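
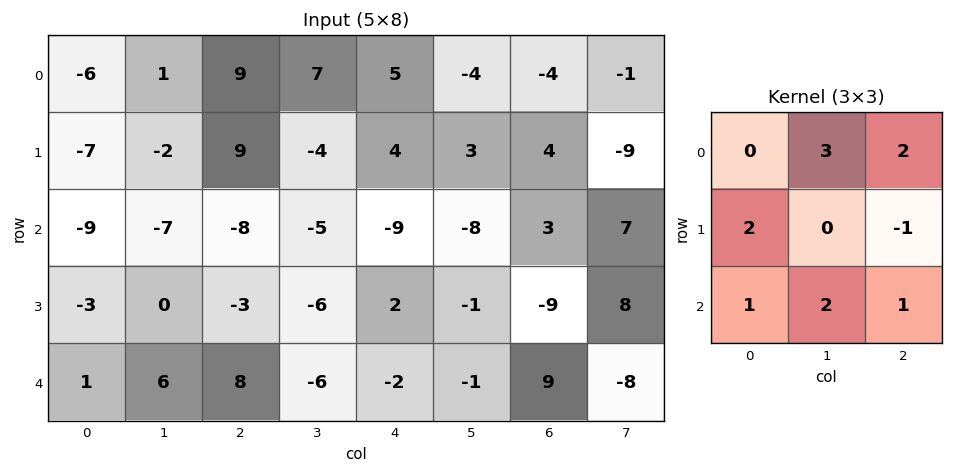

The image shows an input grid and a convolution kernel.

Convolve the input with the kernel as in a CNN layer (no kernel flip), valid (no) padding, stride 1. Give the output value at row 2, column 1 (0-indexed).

-12

The receptive field on the input at this output position is [-7 -8 -5 / 0 -3 -6 / 6 8 -6]. Elementwise product with the kernel and sum: -8·3 + -5·2 + 0·2 + -6·-1 + 6·1 + 8·2 + -6·1.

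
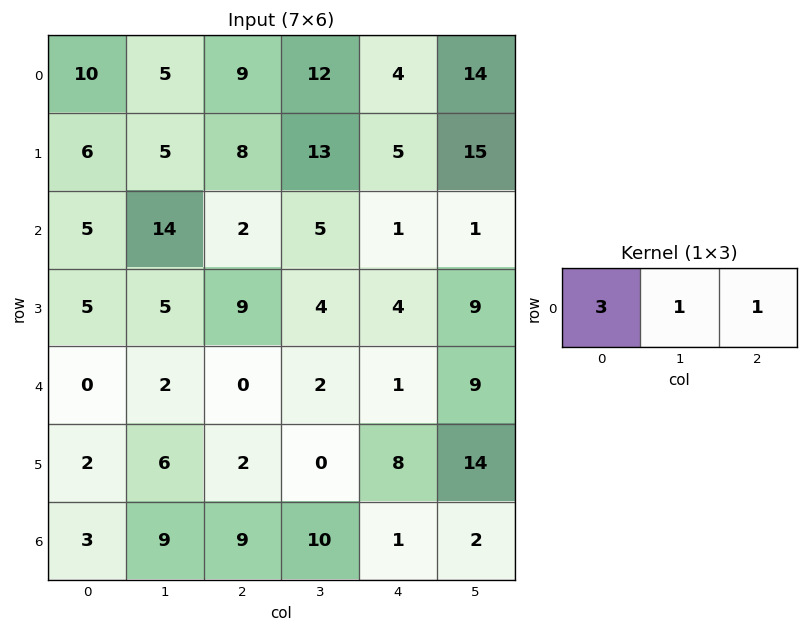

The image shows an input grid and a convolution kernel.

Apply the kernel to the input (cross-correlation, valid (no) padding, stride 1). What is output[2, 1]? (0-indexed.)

49

The receptive field on the input at this output position is [14 2 5]. Elementwise product with the kernel and sum: 14·3 + 2·1 + 5·1.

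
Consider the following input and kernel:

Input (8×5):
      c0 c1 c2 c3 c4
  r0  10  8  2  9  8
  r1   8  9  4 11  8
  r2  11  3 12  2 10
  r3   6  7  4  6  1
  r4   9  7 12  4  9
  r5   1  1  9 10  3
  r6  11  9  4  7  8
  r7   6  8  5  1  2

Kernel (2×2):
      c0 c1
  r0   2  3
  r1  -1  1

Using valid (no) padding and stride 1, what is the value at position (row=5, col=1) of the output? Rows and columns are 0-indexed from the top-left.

24

The receptive field on the input at this output position is [1 9 / 9 4]. Elementwise product with the kernel and sum: 1·2 + 9·3 + 9·-1 + 4·1.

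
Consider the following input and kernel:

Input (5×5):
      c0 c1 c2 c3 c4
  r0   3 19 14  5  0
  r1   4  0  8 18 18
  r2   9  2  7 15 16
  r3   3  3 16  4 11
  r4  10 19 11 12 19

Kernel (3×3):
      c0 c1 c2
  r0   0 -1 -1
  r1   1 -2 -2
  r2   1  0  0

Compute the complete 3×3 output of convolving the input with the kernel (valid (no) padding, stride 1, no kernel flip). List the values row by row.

Output[0,0]: The receptive field on the input at this output position is [3 19 14 / 4 0 8 / 9 2 7]. Elementwise product with the kernel and sum: 19·-1 + 14·-1 + 4·1 + 0·-2 + 8·-2 + 9·1.
Output[0,1]: The receptive field on the input at this output position is [19 14 5 / 0 8 18 / 2 7 15]. Elementwise product with the kernel and sum: 14·-1 + 5·-1 + 0·1 + 8·-2 + 18·-2 + 2·1.

-36 -69 -62
-14 -65 -75
-34 -40 -34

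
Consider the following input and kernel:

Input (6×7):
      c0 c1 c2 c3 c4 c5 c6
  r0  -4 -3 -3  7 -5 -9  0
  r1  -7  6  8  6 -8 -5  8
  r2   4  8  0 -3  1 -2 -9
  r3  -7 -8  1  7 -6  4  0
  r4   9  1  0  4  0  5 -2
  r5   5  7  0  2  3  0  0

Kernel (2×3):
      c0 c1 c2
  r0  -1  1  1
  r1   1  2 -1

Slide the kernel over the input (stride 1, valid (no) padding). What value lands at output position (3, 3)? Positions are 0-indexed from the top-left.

The receptive field on the input at this output position is [7 -6 4 / 4 0 5]. Elementwise product with the kernel and sum: 7·-1 + -6·1 + 4·1 + 4·1 + 0·2 + 5·-1.

-10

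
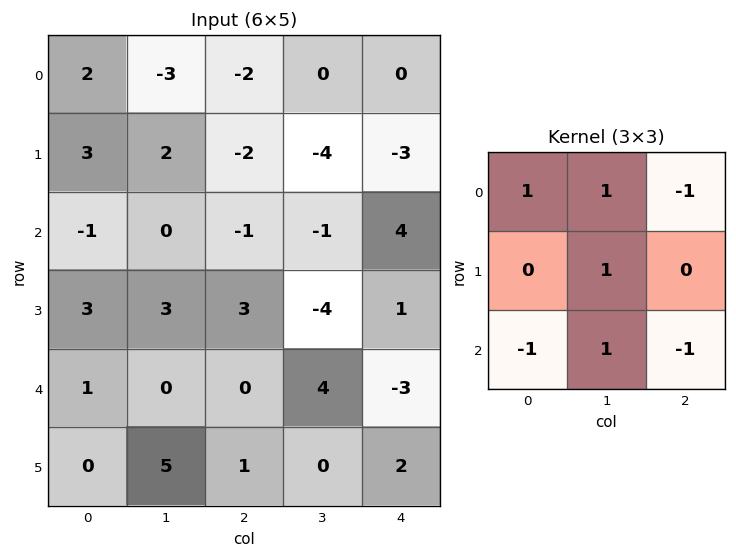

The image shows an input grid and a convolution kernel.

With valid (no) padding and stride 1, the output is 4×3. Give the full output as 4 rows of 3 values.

Output[0,0]: The receptive field on the input at this output position is [2 -3 -2 / 3 2 -2 / -1 0 -1]. Elementwise product with the kernel and sum: 2·1 + -3·1 + -2·-1 + 2·1 + -1·-1 + 0·1 + -1·-1.
Output[0,1]: The receptive field on the input at this output position is [-3 -2 0 / 2 -2 -4 / 0 -1 -1]. Elementwise product with the kernel and sum: -3·1 + -2·1 + 0·-1 + -2·1 + 0·-1 + -1·1 + -1·-1.

5 -7 -10
4 7 -12
2 -1 -3
7 6 -1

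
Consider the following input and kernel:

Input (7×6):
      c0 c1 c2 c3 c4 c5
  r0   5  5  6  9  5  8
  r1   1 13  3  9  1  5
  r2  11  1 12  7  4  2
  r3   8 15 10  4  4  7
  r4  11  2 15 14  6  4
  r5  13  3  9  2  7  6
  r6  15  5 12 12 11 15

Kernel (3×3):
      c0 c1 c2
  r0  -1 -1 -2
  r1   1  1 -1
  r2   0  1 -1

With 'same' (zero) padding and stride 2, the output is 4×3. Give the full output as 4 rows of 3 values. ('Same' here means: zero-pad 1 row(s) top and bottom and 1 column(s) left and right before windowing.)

Output[0,0]: The receptive field on the zero-padded input at this output position is [0 0 0 / 0 5 5 / 0 1 13]. Elementwise product with the kernel and sum: 0·-1 + 0·-1 + 0·-2 + 0·1 + 5·1 + 5·-1 + 1·1 + 13·-1.

-12 -4 2
-24 -22 -14
-19 -23 -5
-9 -11 -13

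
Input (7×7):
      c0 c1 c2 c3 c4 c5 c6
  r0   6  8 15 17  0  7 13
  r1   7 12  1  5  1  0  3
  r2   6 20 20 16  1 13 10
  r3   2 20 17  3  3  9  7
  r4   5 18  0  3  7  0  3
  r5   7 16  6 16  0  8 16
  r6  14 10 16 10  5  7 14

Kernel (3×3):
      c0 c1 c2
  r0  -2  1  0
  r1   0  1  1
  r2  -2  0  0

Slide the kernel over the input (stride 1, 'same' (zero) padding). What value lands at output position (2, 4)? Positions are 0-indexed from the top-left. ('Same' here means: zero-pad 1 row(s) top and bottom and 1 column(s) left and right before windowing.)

-1

The receptive field on the zero-padded input at this output position is [5 1 0 / 16 1 13 / 3 3 9]. Elementwise product with the kernel and sum: 5·-2 + 1·1 + 1·1 + 13·1 + 3·-2.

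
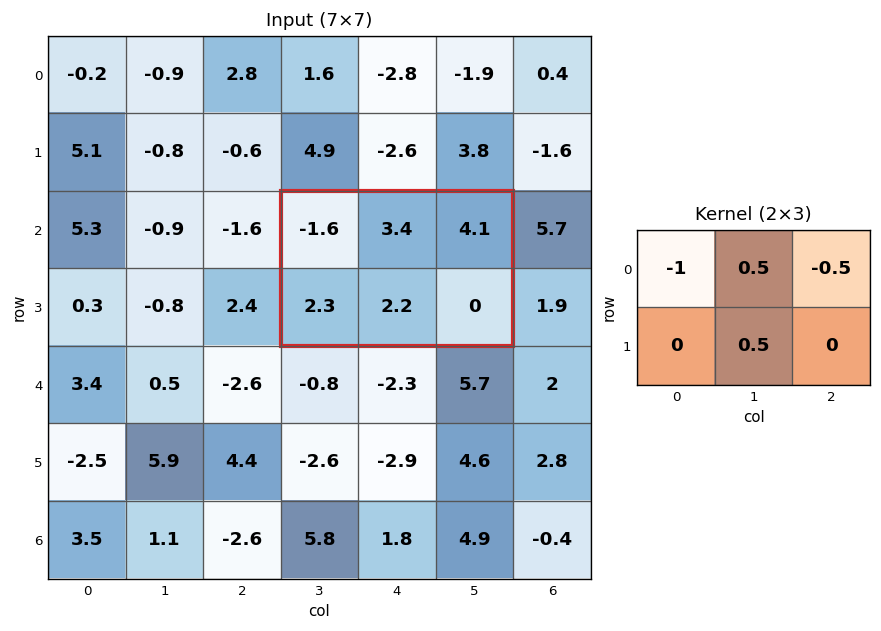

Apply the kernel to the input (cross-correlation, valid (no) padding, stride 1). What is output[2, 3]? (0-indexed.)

2.35

The receptive field on the input at this output position is [-1.6 3.4 4.1 / 2.3 2.2 0]. Elementwise product with the kernel and sum: -1.6·-1 + 3.4·0.5 + 4.1·-0.5 + 2.2·0.5.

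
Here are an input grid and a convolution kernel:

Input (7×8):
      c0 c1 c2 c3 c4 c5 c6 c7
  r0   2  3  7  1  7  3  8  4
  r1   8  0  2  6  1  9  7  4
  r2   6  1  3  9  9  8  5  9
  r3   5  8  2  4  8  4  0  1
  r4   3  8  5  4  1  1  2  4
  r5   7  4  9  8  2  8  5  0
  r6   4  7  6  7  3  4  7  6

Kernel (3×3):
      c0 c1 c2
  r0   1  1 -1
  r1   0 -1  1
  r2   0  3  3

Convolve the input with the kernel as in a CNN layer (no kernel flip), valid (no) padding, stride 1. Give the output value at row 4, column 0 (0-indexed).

The receptive field on the input at this output position is [3 8 5 / 7 4 9 / 4 7 6]. Elementwise product with the kernel and sum: 3·1 + 8·1 + 5·-1 + 4·-1 + 9·1 + 7·3 + 6·3.

50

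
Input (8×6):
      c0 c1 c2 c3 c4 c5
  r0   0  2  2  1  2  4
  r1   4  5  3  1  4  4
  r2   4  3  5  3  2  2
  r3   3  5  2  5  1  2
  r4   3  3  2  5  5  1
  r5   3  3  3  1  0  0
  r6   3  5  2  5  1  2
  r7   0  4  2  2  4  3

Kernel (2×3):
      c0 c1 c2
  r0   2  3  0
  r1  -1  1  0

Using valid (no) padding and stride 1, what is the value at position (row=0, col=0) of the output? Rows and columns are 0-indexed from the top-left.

The receptive field on the input at this output position is [0 2 2 / 4 5 3]. Elementwise product with the kernel and sum: 0·2 + 2·3 + 4·-1 + 5·1.

7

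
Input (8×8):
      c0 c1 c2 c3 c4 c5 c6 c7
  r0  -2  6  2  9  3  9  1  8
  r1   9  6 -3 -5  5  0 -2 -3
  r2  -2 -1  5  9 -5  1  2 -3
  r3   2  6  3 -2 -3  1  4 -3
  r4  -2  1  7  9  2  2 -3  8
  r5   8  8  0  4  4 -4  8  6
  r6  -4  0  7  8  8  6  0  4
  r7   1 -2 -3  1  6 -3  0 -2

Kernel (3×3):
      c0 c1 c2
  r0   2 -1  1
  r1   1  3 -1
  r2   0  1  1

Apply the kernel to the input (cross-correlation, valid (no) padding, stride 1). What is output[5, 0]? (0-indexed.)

-8

The receptive field on the input at this output position is [8 8 0 / -4 0 7 / 1 -2 -3]. Elementwise product with the kernel and sum: 8·2 + 8·-1 + 0·1 + -4·1 + 0·3 + 7·-1 + -2·1 + -3·1.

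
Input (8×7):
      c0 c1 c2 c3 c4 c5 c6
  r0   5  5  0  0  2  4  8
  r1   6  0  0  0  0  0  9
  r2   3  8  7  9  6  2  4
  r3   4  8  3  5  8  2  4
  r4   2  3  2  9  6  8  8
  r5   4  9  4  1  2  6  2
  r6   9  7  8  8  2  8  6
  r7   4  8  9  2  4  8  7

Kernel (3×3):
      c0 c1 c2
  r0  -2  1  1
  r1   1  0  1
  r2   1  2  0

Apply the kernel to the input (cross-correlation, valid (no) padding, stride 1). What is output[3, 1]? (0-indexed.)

21

The receptive field on the input at this output position is [8 3 5 / 3 2 9 / 9 4 1]. Elementwise product with the kernel and sum: 8·-2 + 3·1 + 5·1 + 3·1 + 9·1 + 9·1 + 4·2.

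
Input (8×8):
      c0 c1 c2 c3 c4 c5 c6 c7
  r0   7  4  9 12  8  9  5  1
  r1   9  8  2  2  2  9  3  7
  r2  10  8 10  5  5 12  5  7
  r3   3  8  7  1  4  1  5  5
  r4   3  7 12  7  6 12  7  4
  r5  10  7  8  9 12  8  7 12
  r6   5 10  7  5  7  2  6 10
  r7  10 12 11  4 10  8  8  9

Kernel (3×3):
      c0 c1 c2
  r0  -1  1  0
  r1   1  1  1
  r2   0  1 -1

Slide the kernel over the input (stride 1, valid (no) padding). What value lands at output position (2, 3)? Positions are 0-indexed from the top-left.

The receptive field on the input at this output position is [5 5 12 / 1 4 1 / 7 6 12]. Elementwise product with the kernel and sum: 5·-1 + 5·1 + 1·1 + 4·1 + 1·1 + 6·1 + 12·-1.

0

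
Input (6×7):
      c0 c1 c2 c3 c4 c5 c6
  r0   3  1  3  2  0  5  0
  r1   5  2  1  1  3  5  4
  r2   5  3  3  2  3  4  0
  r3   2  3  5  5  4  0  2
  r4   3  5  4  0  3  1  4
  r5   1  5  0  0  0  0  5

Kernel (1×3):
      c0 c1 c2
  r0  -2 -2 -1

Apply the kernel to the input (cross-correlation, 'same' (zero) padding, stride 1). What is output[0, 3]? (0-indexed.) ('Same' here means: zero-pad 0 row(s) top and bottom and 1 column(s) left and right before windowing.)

-10

The receptive field on the zero-padded input at this output position is [3 2 0]. Elementwise product with the kernel and sum: 3·-2 + 2·-2 + 0·-1.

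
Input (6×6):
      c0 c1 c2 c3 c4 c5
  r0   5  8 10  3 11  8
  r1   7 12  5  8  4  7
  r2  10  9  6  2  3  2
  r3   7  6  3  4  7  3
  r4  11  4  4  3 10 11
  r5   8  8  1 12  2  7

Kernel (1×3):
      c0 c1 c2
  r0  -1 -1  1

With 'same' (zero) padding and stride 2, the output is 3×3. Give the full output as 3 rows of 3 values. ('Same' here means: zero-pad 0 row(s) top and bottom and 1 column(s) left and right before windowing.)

Output[0,0]: The receptive field on the zero-padded input at this output position is [0 5 8]. Elementwise product with the kernel and sum: 0·-1 + 5·-1 + 8·1.
Output[0,1]: The receptive field on the zero-padded input at this output position is [8 10 3]. Elementwise product with the kernel and sum: 8·-1 + 10·-1 + 3·1.

3 -15 -6
-1 -13 -3
-7 -5 -2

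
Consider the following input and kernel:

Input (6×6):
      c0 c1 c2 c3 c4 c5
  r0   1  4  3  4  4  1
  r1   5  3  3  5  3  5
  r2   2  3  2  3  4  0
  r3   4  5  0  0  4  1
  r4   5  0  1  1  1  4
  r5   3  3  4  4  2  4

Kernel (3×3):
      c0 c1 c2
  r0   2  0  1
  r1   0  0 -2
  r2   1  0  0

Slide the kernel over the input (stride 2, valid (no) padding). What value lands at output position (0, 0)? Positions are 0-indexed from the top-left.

The receptive field on the input at this output position is [1 4 3 / 5 3 3 / 2 3 2]. Elementwise product with the kernel and sum: 1·2 + 3·1 + 3·-2 + 2·1.

1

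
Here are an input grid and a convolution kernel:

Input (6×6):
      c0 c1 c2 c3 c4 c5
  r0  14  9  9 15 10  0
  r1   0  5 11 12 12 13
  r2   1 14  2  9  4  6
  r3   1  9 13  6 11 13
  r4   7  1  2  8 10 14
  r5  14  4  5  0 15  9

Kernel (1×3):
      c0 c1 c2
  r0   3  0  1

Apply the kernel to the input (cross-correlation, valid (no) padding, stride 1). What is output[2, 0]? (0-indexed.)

The receptive field on the input at this output position is [1 14 2]. Elementwise product with the kernel and sum: 1·3 + 2·1.

5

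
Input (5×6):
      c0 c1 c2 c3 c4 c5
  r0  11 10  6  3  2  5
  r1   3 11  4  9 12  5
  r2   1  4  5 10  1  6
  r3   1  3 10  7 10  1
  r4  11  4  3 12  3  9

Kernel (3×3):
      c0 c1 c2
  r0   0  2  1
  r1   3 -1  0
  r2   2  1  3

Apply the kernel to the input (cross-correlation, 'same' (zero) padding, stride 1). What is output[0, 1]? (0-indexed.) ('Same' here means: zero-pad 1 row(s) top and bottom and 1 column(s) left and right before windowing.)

52

The receptive field on the zero-padded input at this output position is [0 0 0 / 11 10 6 / 3 11 4]. Elementwise product with the kernel and sum: 0·2 + 0·1 + 11·3 + 10·-1 + 3·2 + 11·1 + 4·3.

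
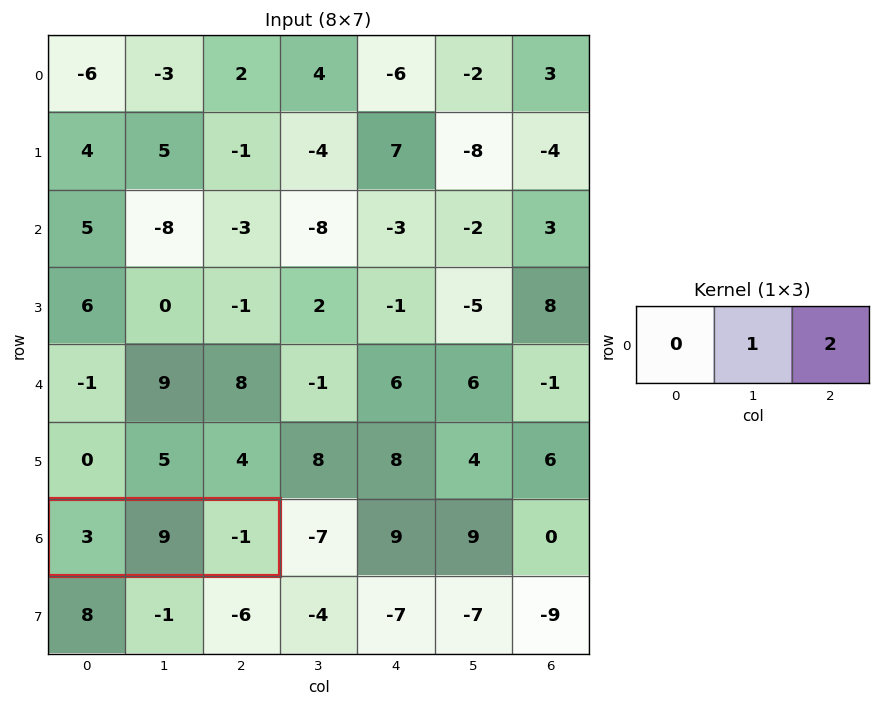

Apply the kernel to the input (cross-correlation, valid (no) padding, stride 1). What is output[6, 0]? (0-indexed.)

7

The receptive field on the input at this output position is [3 9 -1]. Elementwise product with the kernel and sum: 9·1 + -1·2.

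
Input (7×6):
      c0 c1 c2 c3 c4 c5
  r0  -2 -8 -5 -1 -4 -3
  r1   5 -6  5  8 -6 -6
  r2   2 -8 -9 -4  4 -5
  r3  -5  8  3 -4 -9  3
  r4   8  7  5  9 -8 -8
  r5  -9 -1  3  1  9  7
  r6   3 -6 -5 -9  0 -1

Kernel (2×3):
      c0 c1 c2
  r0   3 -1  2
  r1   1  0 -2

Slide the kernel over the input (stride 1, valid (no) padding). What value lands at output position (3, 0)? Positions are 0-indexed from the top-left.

-19

The receptive field on the input at this output position is [-5 8 3 / 8 7 5]. Elementwise product with the kernel and sum: -5·3 + 8·-1 + 3·2 + 8·1 + 5·-2.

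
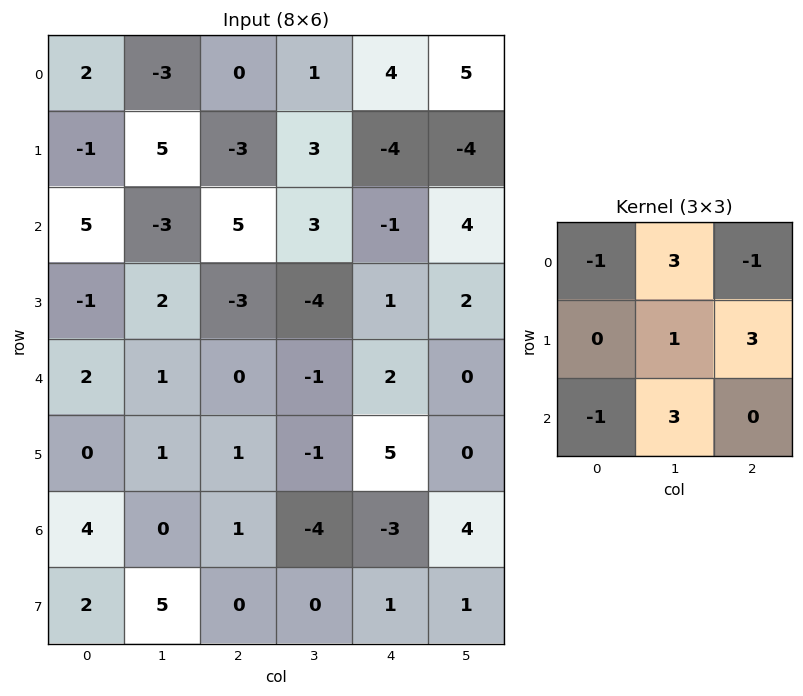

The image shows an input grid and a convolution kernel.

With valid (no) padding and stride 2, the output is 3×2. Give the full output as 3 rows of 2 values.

-29 -6
-25 1
1 -4

Output[0,0]: The receptive field on the input at this output position is [2 -3 0 / -1 5 -3 / 5 -3 5]. Elementwise product with the kernel and sum: 2·-1 + -3·3 + 0·-1 + 5·1 + -3·3 + 5·-1 + -3·3.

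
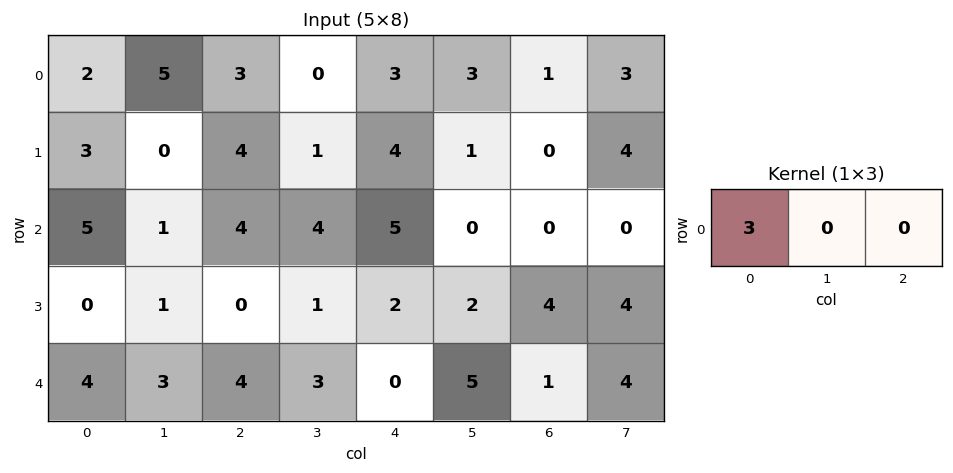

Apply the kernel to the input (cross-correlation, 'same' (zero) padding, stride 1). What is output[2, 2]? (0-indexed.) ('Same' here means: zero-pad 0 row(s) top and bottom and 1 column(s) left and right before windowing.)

3

The receptive field on the zero-padded input at this output position is [1 4 4]. Elementwise product with the kernel and sum: 1·3.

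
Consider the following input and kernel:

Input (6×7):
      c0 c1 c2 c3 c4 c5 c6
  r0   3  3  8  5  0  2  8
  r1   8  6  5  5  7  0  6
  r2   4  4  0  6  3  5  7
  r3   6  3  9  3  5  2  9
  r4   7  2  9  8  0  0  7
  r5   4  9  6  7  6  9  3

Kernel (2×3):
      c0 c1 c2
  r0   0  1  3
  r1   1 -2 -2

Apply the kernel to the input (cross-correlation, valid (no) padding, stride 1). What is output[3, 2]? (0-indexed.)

11

The receptive field on the input at this output position is [9 3 5 / 9 8 0]. Elementwise product with the kernel and sum: 3·1 + 5·3 + 9·1 + 8·-2 + 0·-2.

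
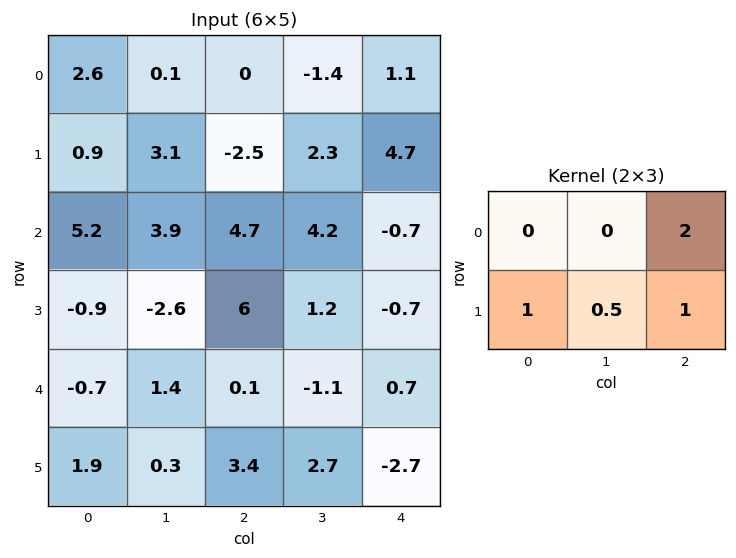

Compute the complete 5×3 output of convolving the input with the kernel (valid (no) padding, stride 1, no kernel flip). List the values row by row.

-0.05 1.35 5.55
6.85 15.05 15.5
13.2 10 4.5
12.1 2.75 -1.15
5.65 2.5 3.45

Output[0,0]: The receptive field on the input at this output position is [2.6 0.1 0 / 0.9 3.1 -2.5]. Elementwise product with the kernel and sum: 0·2 + 0.9·1 + 3.1·0.5 + -2.5·1.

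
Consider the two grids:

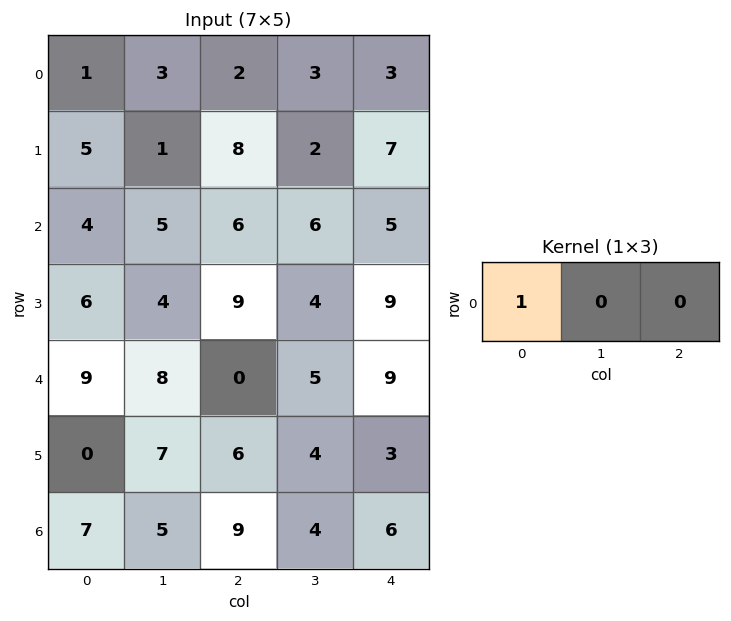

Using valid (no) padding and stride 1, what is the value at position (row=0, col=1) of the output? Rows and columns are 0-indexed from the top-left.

The receptive field on the input at this output position is [3 2 3]. Elementwise product with the kernel and sum: 3·1.

3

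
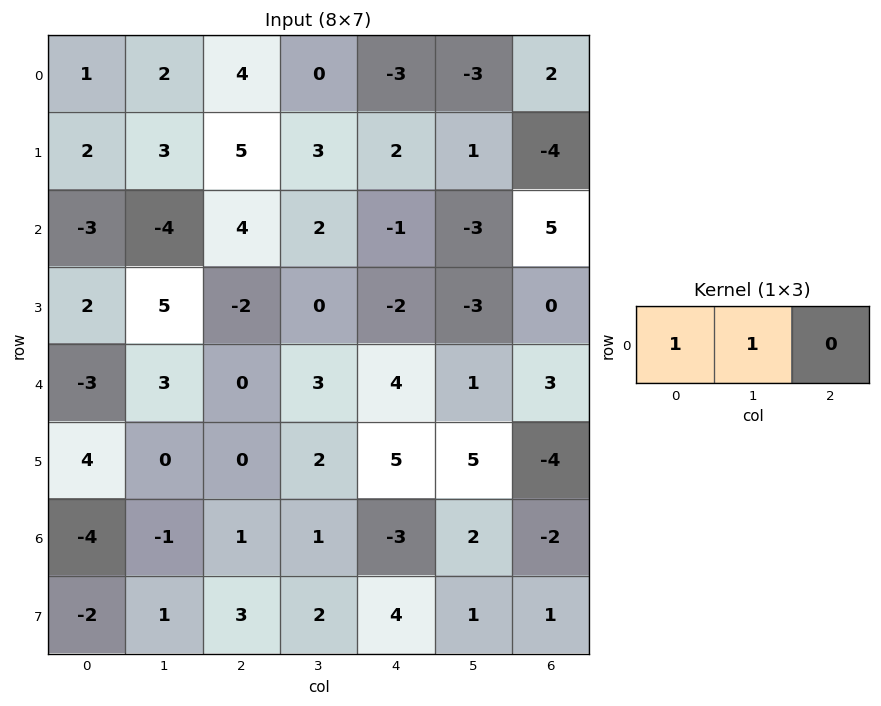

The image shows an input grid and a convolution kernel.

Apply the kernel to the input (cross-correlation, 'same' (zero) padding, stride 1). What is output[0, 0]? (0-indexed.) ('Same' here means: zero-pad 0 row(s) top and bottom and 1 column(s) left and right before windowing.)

The receptive field on the zero-padded input at this output position is [0 1 2]. Elementwise product with the kernel and sum: 0·1 + 1·1.

1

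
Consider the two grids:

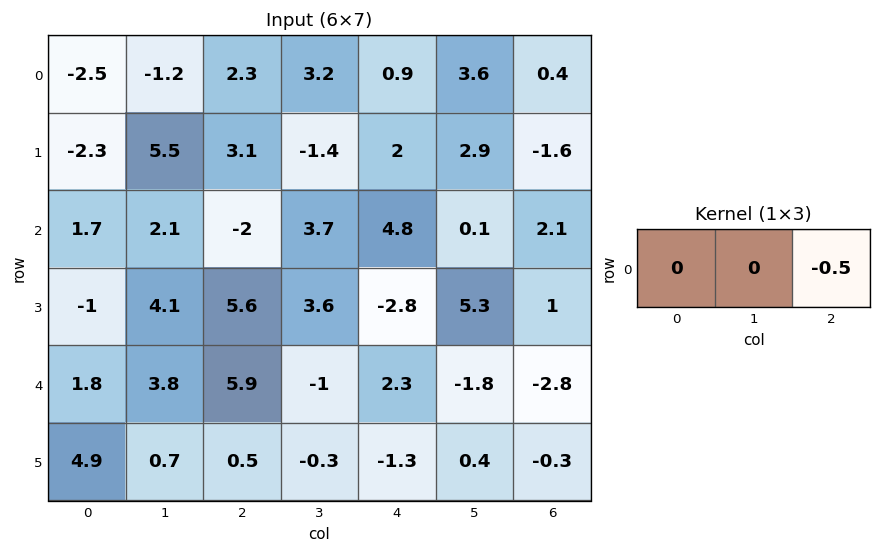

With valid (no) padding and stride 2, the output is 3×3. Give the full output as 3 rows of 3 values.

-1.15 -0.45 -0.2
1 -2.4 -1.05
-2.95 -1.15 1.4

Output[0,0]: The receptive field on the input at this output position is [-2.5 -1.2 2.3]. Elementwise product with the kernel and sum: 2.3·-0.5.
Output[0,1]: The receptive field on the input at this output position is [2.3 3.2 0.9]. Elementwise product with the kernel and sum: 0.9·-0.5.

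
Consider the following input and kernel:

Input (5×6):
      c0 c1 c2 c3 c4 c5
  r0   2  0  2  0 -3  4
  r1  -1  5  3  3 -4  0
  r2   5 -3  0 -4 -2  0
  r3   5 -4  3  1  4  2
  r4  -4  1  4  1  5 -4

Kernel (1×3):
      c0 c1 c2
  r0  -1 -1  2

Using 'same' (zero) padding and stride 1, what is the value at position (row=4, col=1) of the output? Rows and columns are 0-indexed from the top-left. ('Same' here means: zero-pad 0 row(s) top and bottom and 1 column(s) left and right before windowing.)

The receptive field on the zero-padded input at this output position is [-4 1 4]. Elementwise product with the kernel and sum: -4·-1 + 1·-1 + 4·2.

11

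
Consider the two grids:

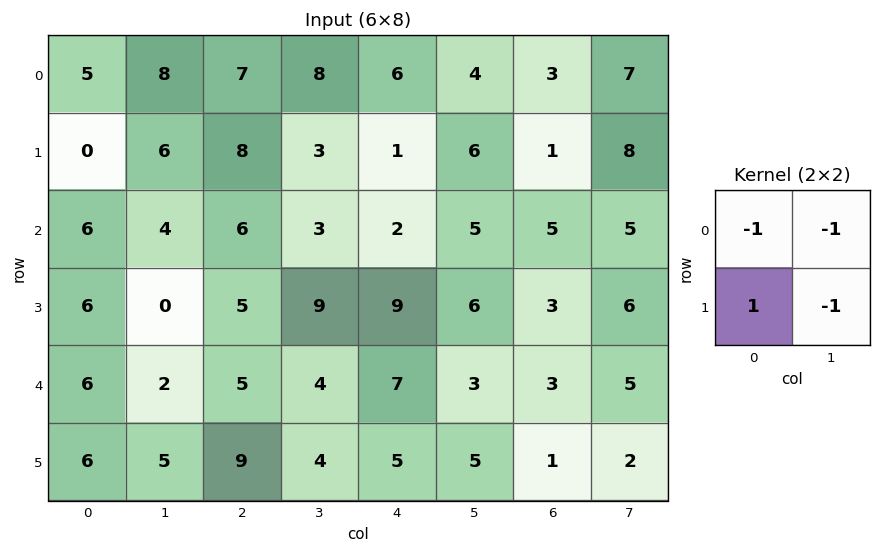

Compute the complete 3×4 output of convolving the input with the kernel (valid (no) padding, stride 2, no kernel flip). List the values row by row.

Output[0,0]: The receptive field on the input at this output position is [5 8 / 0 6]. Elementwise product with the kernel and sum: 5·-1 + 8·-1 + 0·1 + 6·-1.
Output[0,1]: The receptive field on the input at this output position is [7 8 / 8 3]. Elementwise product with the kernel and sum: 7·-1 + 8·-1 + 8·1 + 3·-1.

-19 -10 -15 -17
-4 -13 -4 -13
-7 -4 -10 -9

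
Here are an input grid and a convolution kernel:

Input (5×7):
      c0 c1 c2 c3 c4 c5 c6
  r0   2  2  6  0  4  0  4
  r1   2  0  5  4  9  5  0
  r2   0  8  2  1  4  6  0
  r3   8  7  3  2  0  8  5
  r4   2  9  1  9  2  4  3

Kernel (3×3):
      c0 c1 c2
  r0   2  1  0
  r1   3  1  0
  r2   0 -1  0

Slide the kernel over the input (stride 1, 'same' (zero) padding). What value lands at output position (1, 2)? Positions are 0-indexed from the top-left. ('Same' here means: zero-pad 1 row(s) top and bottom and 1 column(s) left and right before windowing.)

The receptive field on the zero-padded input at this output position is [2 6 0 / 0 5 4 / 8 2 1]. Elementwise product with the kernel and sum: 2·2 + 6·1 + 0·3 + 5·1 + 2·-1.

13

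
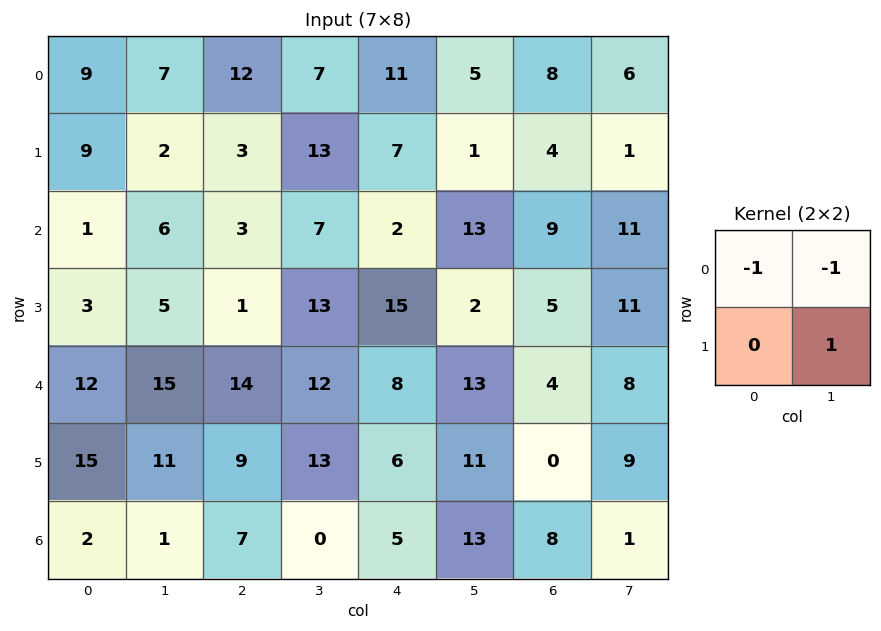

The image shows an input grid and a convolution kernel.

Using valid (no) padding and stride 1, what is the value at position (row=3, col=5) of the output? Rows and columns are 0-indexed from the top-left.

-3

The receptive field on the input at this output position is [2 5 / 13 4]. Elementwise product with the kernel and sum: 2·-1 + 5·-1 + 4·1.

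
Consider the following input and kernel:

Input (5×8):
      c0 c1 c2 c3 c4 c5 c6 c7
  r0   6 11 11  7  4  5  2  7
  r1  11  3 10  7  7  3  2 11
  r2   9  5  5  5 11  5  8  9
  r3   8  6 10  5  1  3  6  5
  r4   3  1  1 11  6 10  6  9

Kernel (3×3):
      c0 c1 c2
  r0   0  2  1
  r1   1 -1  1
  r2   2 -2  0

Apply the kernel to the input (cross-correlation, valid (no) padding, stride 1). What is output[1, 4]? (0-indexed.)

18

The receptive field on the input at this output position is [7 3 2 / 11 5 8 / 1 3 6]. Elementwise product with the kernel and sum: 3·2 + 2·1 + 11·1 + 5·-1 + 8·1 + 1·2 + 3·-2.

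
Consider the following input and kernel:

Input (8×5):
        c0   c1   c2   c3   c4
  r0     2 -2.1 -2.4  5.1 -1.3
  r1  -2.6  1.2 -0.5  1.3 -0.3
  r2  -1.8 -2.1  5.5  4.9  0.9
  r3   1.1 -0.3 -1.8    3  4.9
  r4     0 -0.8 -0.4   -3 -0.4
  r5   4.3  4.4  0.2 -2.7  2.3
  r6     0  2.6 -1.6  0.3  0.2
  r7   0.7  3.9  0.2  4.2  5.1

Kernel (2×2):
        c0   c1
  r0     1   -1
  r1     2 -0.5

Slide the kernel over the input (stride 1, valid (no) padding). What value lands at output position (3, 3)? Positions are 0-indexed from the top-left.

The receptive field on the input at this output position is [3 4.9 / -3 -0.4]. Elementwise product with the kernel and sum: 3·1 + 4.9·-1 + -3·2 + -0.4·-0.5.

-7.7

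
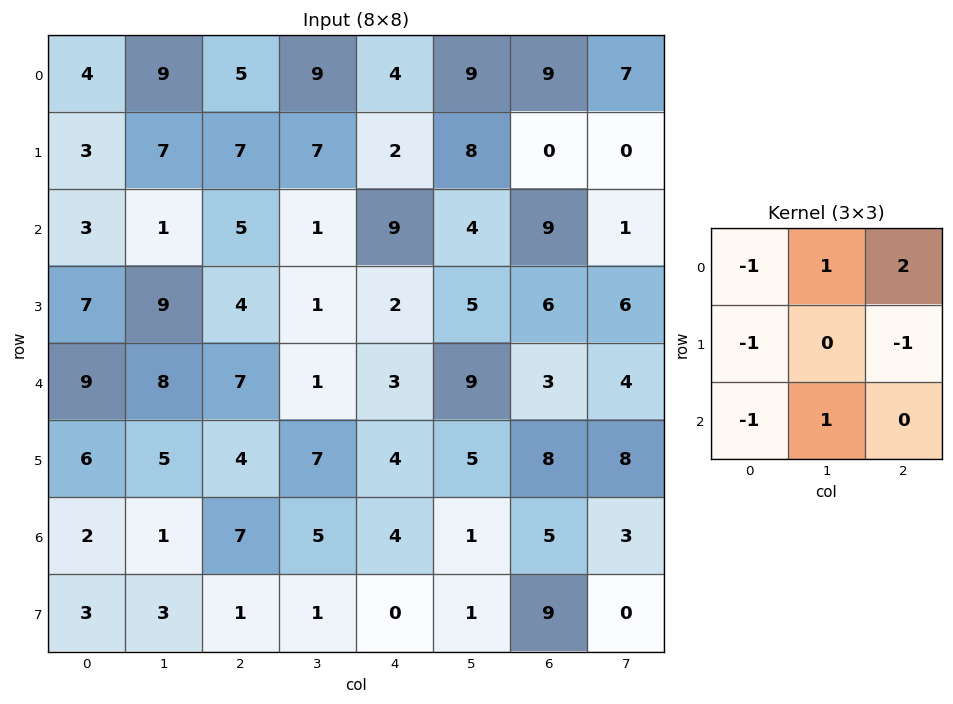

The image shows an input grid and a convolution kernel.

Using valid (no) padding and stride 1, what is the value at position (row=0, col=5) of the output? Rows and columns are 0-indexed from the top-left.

The receptive field on the input at this output position is [9 9 7 / 8 0 0 / 4 9 1]. Elementwise product with the kernel and sum: 9·-1 + 9·1 + 7·2 + 8·-1 + 0·-1 + 4·-1 + 9·1.

11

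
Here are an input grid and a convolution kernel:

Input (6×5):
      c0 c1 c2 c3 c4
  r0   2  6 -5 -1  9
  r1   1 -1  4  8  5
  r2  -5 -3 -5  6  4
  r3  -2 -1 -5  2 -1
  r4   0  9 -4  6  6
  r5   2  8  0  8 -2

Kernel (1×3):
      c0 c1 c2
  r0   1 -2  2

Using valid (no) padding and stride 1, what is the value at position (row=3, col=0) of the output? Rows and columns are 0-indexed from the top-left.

The receptive field on the input at this output position is [-2 -1 -5]. Elementwise product with the kernel and sum: -2·1 + -1·-2 + -5·2.

-10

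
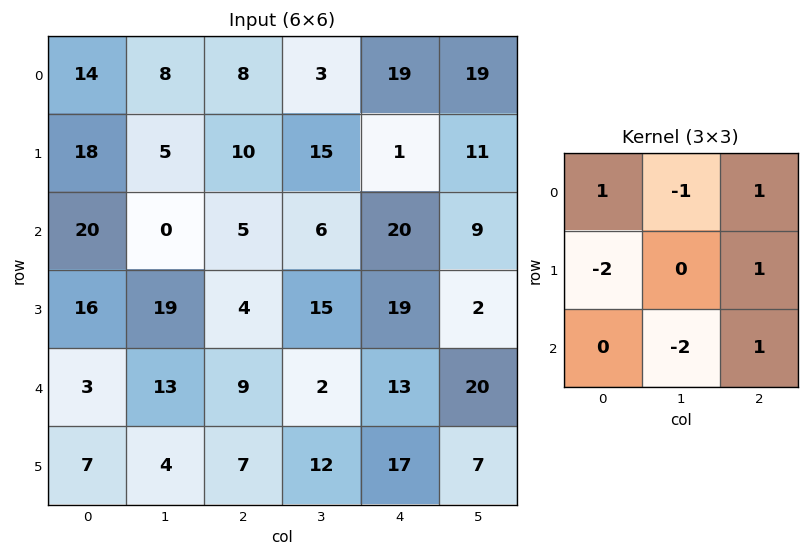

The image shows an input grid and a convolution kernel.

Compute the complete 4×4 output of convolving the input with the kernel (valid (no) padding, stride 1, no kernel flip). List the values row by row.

-7 4 13 -47
-46 23 -5 -14
-20 -38 39 -39
3 4 -4 -13

Output[0,0]: The receptive field on the input at this output position is [14 8 8 / 18 5 10 / 20 0 5]. Elementwise product with the kernel and sum: 14·1 + 8·-1 + 8·1 + 18·-2 + 10·1 + 0·-2 + 5·1.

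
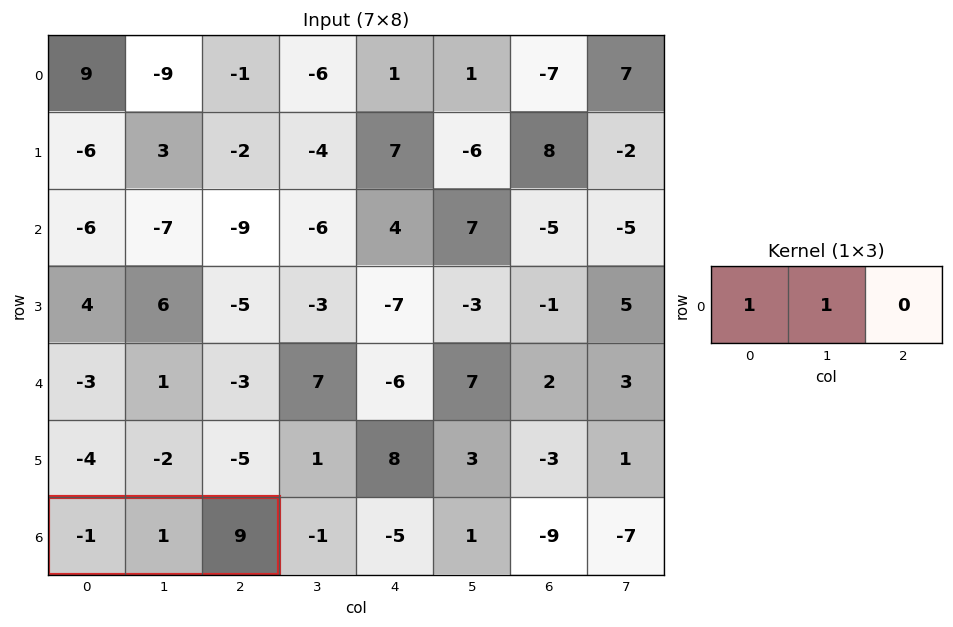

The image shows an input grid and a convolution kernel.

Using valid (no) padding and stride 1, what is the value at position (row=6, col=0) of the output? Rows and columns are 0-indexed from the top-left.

0

The receptive field on the input at this output position is [-1 1 9]. Elementwise product with the kernel and sum: -1·1 + 1·1.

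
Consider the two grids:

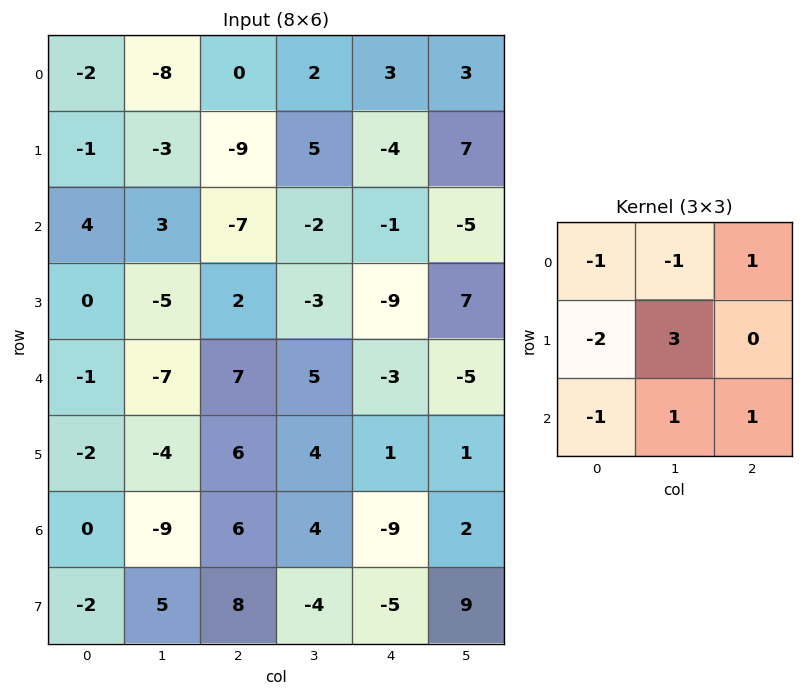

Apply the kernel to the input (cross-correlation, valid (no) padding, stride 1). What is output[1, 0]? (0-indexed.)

-7

The receptive field on the input at this output position is [-1 -3 -9 / 4 3 -7 / 0 -5 2]. Elementwise product with the kernel and sum: -1·-1 + -3·-1 + -9·1 + 4·-2 + 3·3 + 0·-1 + -5·1 + 2·1.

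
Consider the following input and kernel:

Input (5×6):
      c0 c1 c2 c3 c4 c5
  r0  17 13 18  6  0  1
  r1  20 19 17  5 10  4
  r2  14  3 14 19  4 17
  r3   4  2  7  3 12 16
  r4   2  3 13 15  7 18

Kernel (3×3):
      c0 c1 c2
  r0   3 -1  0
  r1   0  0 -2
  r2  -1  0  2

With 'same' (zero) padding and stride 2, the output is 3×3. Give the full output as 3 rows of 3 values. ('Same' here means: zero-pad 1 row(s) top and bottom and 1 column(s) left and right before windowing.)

Output[0,0]: The receptive field on the zero-padded input at this output position is [0 0 0 / 0 17 13 / 0 20 19]. Elementwise product with the kernel and sum: 0·3 + 0·-1 + 13·-2 + 0·-1 + 19·2.

12 -21 1
-22 6 0
-10 -31 -39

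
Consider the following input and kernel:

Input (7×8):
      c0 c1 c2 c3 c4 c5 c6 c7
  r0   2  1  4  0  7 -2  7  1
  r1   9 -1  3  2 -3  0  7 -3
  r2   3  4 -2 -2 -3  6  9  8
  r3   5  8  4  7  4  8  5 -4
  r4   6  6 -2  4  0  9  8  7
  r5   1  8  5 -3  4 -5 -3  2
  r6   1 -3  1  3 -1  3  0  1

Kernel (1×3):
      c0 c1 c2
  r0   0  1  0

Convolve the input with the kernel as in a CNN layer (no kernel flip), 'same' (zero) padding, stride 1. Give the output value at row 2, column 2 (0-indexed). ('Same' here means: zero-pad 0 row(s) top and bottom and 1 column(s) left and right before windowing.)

-2

The receptive field on the zero-padded input at this output position is [4 -2 -2]. Elementwise product with the kernel and sum: -2·1.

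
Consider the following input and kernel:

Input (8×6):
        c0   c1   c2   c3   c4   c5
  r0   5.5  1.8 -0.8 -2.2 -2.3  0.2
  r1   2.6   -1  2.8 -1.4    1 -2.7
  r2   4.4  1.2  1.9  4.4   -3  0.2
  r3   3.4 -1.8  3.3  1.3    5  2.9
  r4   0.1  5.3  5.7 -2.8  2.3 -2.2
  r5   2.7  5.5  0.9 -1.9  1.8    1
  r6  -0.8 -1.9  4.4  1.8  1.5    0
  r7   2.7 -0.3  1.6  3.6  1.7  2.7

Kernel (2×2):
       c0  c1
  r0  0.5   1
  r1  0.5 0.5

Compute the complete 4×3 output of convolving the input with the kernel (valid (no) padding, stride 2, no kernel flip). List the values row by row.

5.35 -1.9 -1.8
4.2 7.65 2.65
9.45 -0.45 0.35
-1.1 6.6 2.95

Output[0,0]: The receptive field on the input at this output position is [5.5 1.8 / 2.6 -1]. Elementwise product with the kernel and sum: 5.5·0.5 + 1.8·1 + 2.6·0.5 + -1·0.5.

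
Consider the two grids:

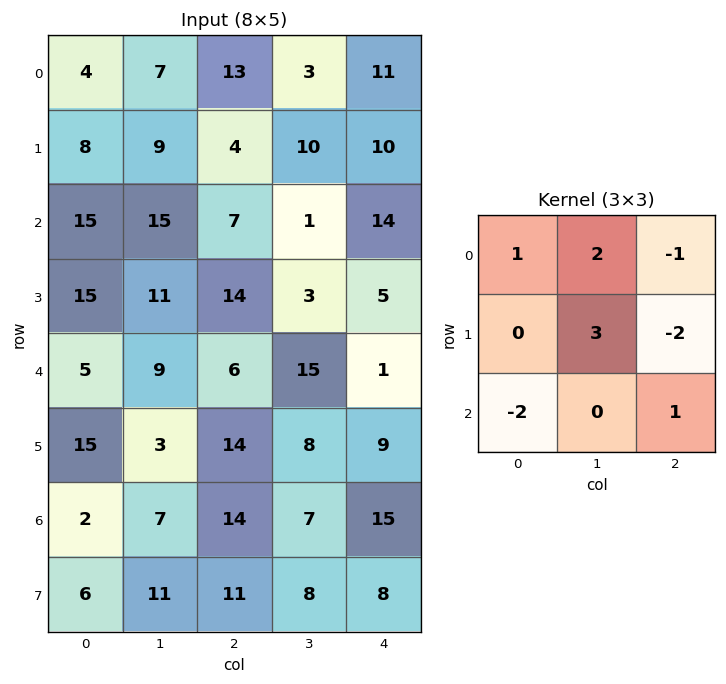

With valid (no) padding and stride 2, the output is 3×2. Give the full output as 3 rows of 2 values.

Output[0,0]: The receptive field on the input at this output position is [4 7 13 / 8 9 4 / 15 15 7]. Elementwise product with the kernel and sum: 4·1 + 7·2 + 13·-1 + 9·3 + 4·-2 + 15·-2 + 7·1.

1 18
39 -17
8 28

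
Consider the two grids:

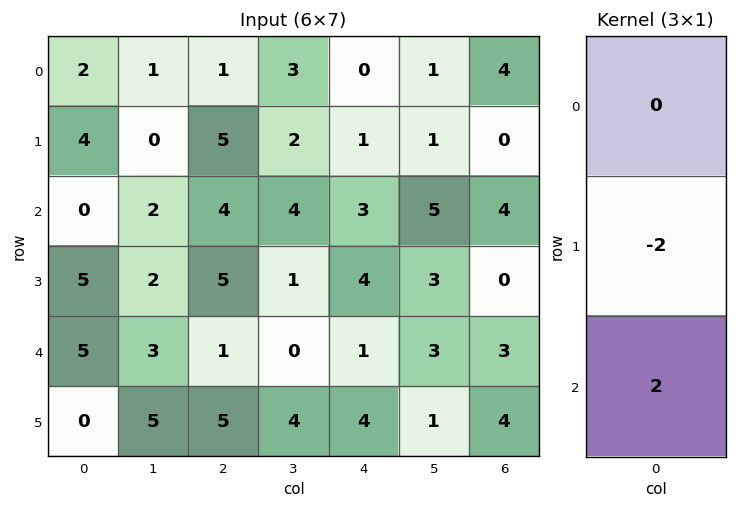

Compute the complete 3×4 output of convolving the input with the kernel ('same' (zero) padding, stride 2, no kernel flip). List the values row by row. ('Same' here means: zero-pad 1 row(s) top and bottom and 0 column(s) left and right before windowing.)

4 8 2 -8
10 2 2 -8
-10 8 6 2

Output[0,0]: The receptive field on the zero-padded input at this output position is [0 / 2 / 4]. Elementwise product with the kernel and sum: 2·-2 + 4·2.
Output[0,1]: The receptive field on the zero-padded input at this output position is [0 / 1 / 5]. Elementwise product with the kernel and sum: 1·-2 + 5·2.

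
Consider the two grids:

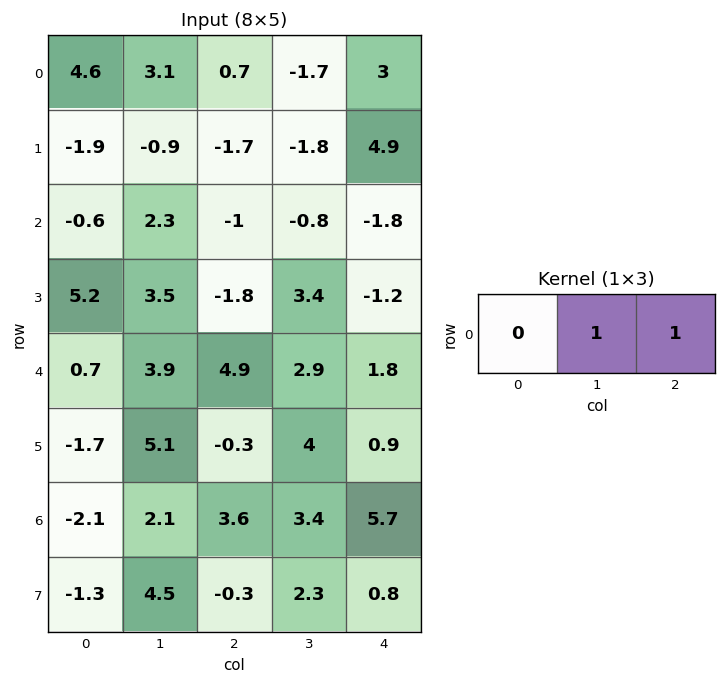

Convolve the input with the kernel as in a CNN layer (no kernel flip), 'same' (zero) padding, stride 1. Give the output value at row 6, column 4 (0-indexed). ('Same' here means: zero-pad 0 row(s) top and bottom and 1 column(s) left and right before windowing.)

The receptive field on the zero-padded input at this output position is [3.4 5.7 0]. Elementwise product with the kernel and sum: 5.7·1 + 0·1.

5.7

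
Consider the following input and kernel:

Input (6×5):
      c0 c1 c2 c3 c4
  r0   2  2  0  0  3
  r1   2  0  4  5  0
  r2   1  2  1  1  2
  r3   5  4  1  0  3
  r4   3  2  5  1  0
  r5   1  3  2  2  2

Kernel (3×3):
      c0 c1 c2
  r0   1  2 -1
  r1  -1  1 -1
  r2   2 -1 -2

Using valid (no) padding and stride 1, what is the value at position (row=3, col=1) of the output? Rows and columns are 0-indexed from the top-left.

The receptive field on the input at this output position is [4 1 0 / 2 5 1 / 3 2 2]. Elementwise product with the kernel and sum: 4·1 + 1·2 + 0·-1 + 2·-1 + 5·1 + 1·-1 + 3·2 + 2·-1 + 2·-2.

8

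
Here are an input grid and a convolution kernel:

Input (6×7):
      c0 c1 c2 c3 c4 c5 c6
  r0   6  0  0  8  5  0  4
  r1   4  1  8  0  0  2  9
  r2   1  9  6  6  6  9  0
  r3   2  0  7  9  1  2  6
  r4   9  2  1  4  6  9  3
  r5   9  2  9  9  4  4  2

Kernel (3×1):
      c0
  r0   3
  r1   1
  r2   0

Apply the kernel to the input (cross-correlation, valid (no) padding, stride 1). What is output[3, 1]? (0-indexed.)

2

The receptive field on the input at this output position is [0 / 2 / 2]. Elementwise product with the kernel and sum: 0·3 + 2·1.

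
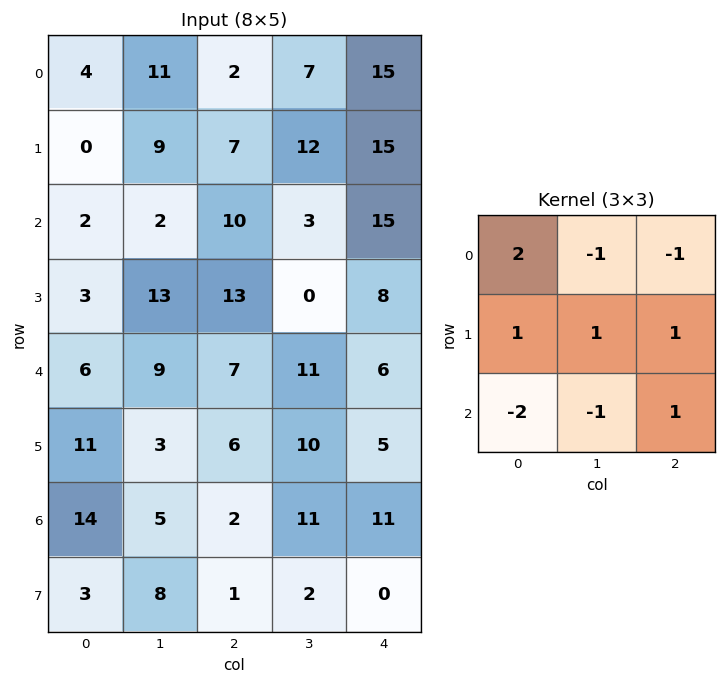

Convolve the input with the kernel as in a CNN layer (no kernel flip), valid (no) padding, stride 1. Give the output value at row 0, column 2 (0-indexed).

The receptive field on the input at this output position is [2 7 15 / 7 12 15 / 10 3 15]. Elementwise product with the kernel and sum: 2·2 + 7·-1 + 15·-1 + 7·1 + 12·1 + 15·1 + 10·-2 + 3·-1 + 15·1.

8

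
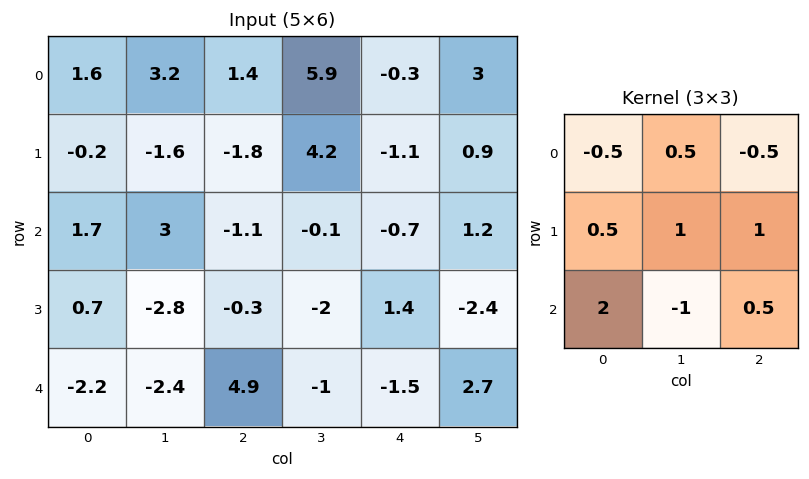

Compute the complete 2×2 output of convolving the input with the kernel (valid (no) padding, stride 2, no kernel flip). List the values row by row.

-3.55 2.15
-1.1 10.15

Output[0,0]: The receptive field on the input at this output position is [1.6 3.2 1.4 / -0.2 -1.6 -1.8 / 1.7 3 -1.1]. Elementwise product with the kernel and sum: 1.6·-0.5 + 3.2·0.5 + 1.4·-0.5 + -0.2·0.5 + -1.6·1 + -1.8·1 + 1.7·2 + 3·-1 + -1.1·0.5.
Output[0,1]: The receptive field on the input at this output position is [1.4 5.9 -0.3 / -1.8 4.2 -1.1 / -1.1 -0.1 -0.7]. Elementwise product with the kernel and sum: 1.4·-0.5 + 5.9·0.5 + -0.3·-0.5 + -1.8·0.5 + 4.2·1 + -1.1·1 + -1.1·2 + -0.1·-1 + -0.7·0.5.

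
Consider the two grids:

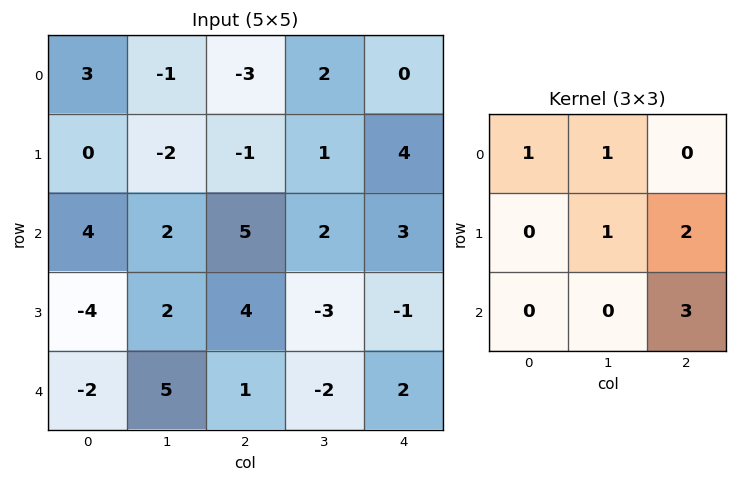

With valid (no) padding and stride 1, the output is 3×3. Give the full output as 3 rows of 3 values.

Output[0,0]: The receptive field on the input at this output position is [3 -1 -3 / 0 -2 -1 / 4 2 5]. Elementwise product with the kernel and sum: 3·1 + -1·1 + -2·1 + -1·2 + 5·3.

13 3 17
22 -3 5
19 -1 8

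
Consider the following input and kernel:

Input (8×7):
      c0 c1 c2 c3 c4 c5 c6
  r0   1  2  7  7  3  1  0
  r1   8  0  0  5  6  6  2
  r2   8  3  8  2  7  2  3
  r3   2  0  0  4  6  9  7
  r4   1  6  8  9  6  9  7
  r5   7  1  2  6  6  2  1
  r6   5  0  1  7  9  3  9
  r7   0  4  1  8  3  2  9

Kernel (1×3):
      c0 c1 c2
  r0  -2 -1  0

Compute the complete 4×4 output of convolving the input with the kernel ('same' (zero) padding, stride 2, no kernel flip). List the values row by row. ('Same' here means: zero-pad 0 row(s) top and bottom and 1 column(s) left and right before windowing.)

Output[0,0]: The receptive field on the zero-padded input at this output position is [0 1 2]. Elementwise product with the kernel and sum: 0·-2 + 1·-1.
Output[0,1]: The receptive field on the zero-padded input at this output position is [2 7 7]. Elementwise product with the kernel and sum: 2·-2 + 7·-1.

-1 -11 -17 -2
-8 -14 -11 -7
-1 -20 -24 -25
-5 -1 -23 -15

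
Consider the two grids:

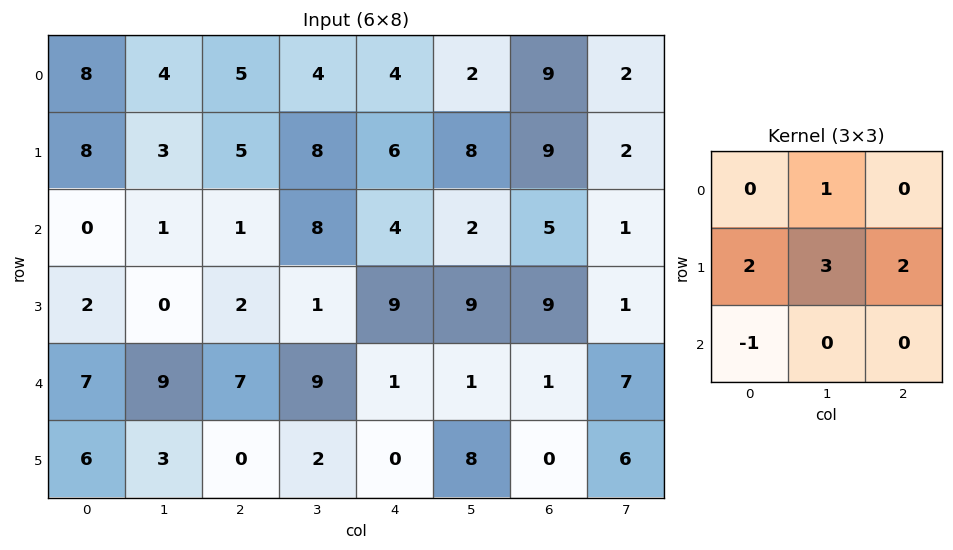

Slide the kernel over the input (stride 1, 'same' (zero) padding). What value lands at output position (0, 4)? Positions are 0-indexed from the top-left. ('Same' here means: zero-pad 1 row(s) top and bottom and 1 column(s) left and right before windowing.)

The receptive field on the zero-padded input at this output position is [0 0 0 / 4 4 2 / 8 6 8]. Elementwise product with the kernel and sum: 0·1 + 4·2 + 4·3 + 2·2 + 8·-1.

16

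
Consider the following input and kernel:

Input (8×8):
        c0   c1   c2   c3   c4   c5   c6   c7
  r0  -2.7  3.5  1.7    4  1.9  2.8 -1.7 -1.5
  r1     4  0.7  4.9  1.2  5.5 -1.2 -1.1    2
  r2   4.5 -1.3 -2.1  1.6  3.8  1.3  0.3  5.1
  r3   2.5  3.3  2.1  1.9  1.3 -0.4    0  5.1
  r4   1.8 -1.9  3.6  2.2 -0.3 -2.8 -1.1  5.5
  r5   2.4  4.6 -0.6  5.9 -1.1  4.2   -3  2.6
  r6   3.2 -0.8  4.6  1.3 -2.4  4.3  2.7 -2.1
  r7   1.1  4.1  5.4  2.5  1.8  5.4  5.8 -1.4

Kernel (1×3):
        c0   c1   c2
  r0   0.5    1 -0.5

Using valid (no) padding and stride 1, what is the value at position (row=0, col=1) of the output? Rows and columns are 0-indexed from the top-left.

The receptive field on the input at this output position is [3.5 1.7 4]. Elementwise product with the kernel and sum: 3.5·0.5 + 1.7·1 + 4·-0.5.

1.45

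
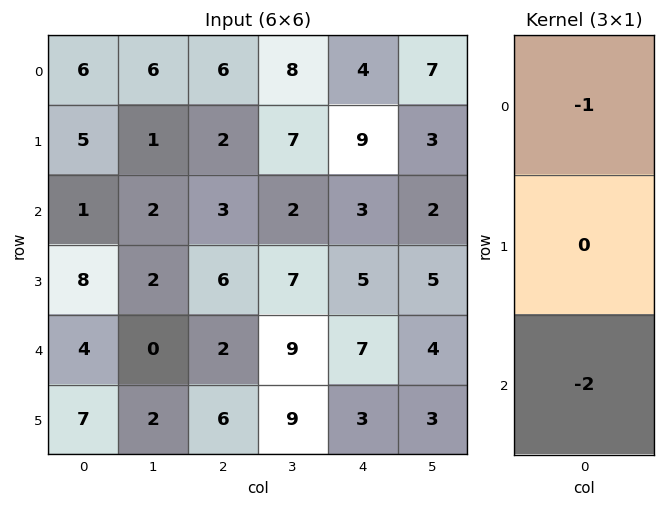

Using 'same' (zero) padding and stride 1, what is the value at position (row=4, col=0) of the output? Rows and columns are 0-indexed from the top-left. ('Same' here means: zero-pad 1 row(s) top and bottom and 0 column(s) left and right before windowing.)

-22

The receptive field on the zero-padded input at this output position is [8 / 4 / 7]. Elementwise product with the kernel and sum: 8·-1 + 7·-2.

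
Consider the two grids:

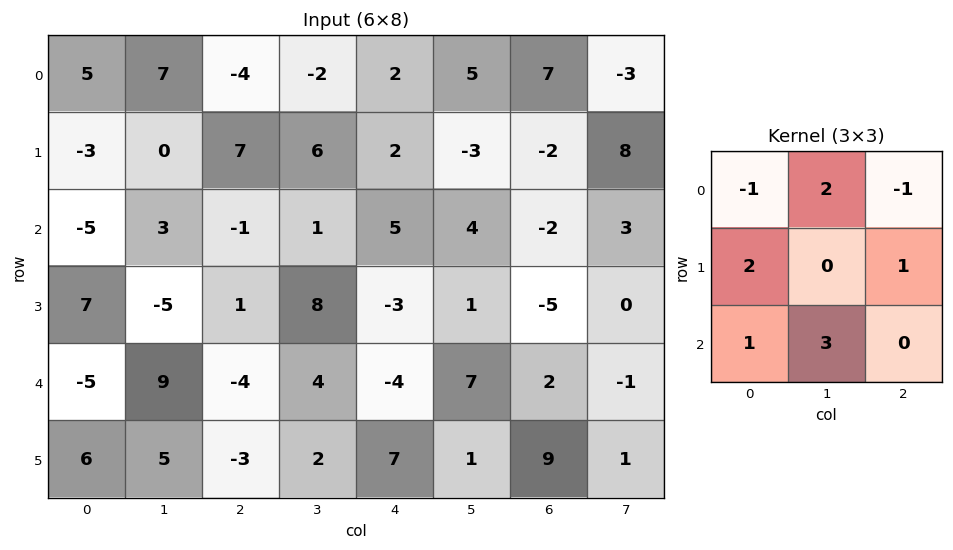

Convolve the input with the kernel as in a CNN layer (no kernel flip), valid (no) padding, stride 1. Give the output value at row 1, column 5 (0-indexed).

-12

The receptive field on the input at this output position is [-3 -2 8 / 4 -2 3 / 1 -5 0]. Elementwise product with the kernel and sum: -3·-1 + -2·2 + 8·-1 + 4·2 + 3·1 + 1·1 + -5·3.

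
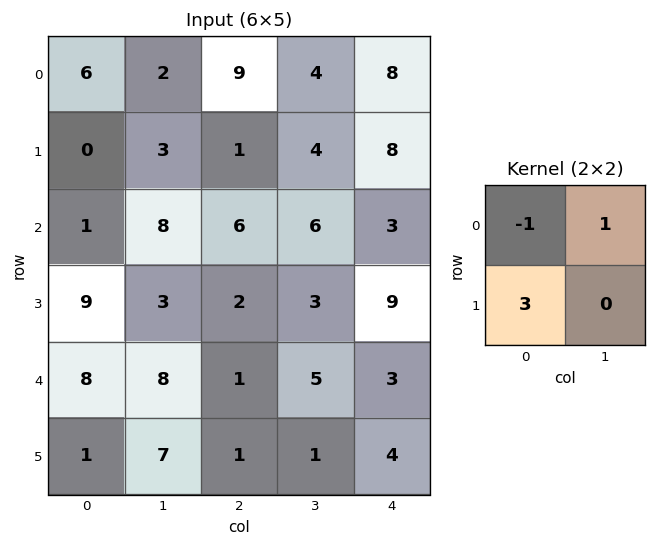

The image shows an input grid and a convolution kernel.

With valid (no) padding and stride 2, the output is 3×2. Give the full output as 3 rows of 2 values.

Output[0,0]: The receptive field on the input at this output position is [6 2 / 0 3]. Elementwise product with the kernel and sum: 6·-1 + 2·1 + 0·3.
Output[0,1]: The receptive field on the input at this output position is [9 4 / 1 4]. Elementwise product with the kernel and sum: 9·-1 + 4·1 + 1·3.

-4 -2
34 6
3 7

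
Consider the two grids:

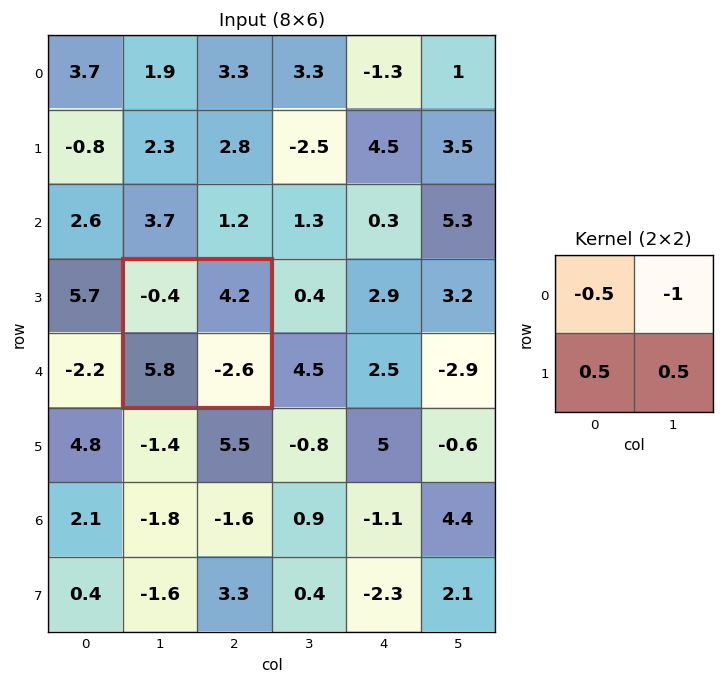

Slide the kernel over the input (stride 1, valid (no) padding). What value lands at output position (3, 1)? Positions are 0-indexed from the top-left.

-2.4

The receptive field on the input at this output position is [-0.4 4.2 / 5.8 -2.6]. Elementwise product with the kernel and sum: -0.4·-0.5 + 4.2·-1 + 5.8·0.5 + -2.6·0.5.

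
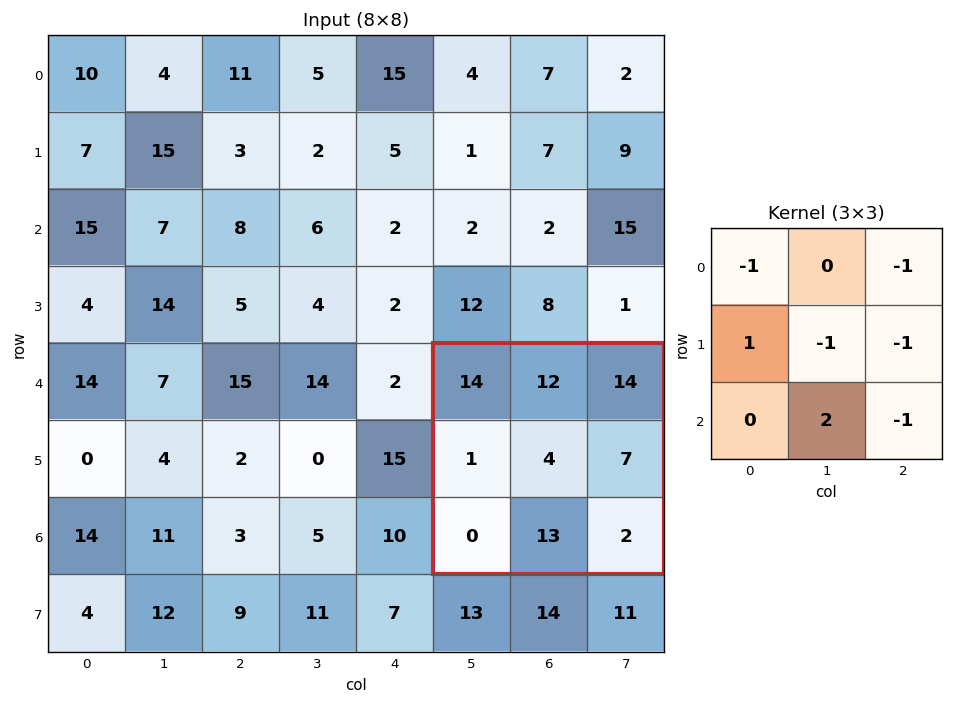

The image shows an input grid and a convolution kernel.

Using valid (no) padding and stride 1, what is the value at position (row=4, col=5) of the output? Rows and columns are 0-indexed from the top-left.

The receptive field on the input at this output position is [14 12 14 / 1 4 7 / 0 13 2]. Elementwise product with the kernel and sum: 14·-1 + 14·-1 + 1·1 + 4·-1 + 7·-1 + 13·2 + 2·-1.

-14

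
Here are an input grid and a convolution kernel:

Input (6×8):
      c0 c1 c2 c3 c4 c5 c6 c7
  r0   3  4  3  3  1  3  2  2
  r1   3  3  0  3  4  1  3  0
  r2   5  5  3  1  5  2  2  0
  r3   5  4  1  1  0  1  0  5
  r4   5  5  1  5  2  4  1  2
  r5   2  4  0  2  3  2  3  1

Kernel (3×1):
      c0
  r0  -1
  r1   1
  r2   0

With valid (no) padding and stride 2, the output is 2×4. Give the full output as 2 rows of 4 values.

Output[0,0]: The receptive field on the input at this output position is [3 / 3 / 5]. Elementwise product with the kernel and sum: 3·-1 + 3·1.
Output[0,1]: The receptive field on the input at this output position is [3 / 0 / 3]. Elementwise product with the kernel and sum: 3·-1 + 0·1.

0 -3 3 1
0 -2 -5 -2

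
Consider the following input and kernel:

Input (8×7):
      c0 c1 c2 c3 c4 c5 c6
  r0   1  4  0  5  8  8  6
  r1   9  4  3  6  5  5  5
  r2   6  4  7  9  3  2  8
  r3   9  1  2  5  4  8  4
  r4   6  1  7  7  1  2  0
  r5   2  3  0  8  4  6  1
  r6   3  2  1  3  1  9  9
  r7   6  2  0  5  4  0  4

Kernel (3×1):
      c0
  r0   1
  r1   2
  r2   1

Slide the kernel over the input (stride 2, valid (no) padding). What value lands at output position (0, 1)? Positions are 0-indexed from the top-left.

The receptive field on the input at this output position is [0 / 3 / 7]. Elementwise product with the kernel and sum: 0·1 + 3·2 + 7·1.

13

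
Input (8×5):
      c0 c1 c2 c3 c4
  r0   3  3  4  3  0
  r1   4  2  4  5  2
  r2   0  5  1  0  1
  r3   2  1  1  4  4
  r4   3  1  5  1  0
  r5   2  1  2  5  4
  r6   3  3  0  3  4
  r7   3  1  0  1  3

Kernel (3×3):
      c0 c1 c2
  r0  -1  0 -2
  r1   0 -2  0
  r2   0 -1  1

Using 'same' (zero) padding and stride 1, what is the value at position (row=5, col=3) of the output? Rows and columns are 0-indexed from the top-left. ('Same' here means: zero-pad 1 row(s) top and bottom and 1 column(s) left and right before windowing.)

The receptive field on the zero-padded input at this output position is [5 1 0 / 2 5 4 / 0 3 4]. Elementwise product with the kernel and sum: 5·-1 + 0·-2 + 5·-2 + 3·-1 + 4·1.

-14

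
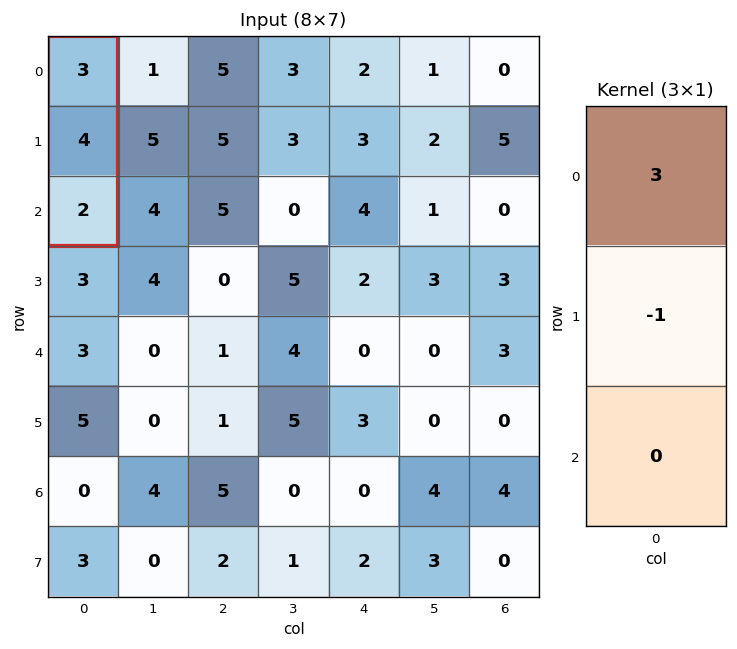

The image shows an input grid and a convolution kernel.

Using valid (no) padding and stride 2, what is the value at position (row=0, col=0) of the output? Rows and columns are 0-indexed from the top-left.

The receptive field on the input at this output position is [3 / 4 / 2]. Elementwise product with the kernel and sum: 3·3 + 4·-1.

5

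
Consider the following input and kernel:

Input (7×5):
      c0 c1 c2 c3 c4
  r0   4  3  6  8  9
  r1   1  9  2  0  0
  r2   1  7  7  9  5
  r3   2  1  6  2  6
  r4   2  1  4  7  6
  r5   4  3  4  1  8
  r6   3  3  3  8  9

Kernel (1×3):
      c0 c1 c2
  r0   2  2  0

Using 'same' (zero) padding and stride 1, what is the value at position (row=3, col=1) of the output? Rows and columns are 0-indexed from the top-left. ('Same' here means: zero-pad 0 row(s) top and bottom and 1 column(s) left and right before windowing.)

The receptive field on the zero-padded input at this output position is [2 1 6]. Elementwise product with the kernel and sum: 2·2 + 1·2.

6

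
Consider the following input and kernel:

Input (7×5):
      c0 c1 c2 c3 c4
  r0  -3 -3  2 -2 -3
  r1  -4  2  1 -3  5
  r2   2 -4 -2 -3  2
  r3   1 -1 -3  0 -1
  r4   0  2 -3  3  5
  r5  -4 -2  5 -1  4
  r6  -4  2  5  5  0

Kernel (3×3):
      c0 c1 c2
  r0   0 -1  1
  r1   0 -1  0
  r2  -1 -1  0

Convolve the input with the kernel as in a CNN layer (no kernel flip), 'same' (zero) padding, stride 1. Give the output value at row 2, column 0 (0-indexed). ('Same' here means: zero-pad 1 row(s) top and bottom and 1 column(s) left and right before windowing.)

3

The receptive field on the zero-padded input at this output position is [0 -4 2 / 0 2 -4 / 0 1 -1]. Elementwise product with the kernel and sum: -4·-1 + 2·1 + 2·-1 + 0·-1 + 1·-1.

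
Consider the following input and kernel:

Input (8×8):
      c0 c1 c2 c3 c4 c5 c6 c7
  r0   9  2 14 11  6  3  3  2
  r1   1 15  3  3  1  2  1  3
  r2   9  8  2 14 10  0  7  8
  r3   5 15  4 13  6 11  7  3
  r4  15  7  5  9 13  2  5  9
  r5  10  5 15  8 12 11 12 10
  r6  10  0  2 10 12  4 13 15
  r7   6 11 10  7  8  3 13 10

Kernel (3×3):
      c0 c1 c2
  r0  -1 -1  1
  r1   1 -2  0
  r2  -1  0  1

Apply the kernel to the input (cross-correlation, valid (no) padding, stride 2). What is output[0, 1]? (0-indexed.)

The receptive field on the input at this output position is [14 11 6 / 3 3 1 / 2 14 10]. Elementwise product with the kernel and sum: 14·-1 + 11·-1 + 6·1 + 3·1 + 3·-2 + 2·-1 + 10·1.

-14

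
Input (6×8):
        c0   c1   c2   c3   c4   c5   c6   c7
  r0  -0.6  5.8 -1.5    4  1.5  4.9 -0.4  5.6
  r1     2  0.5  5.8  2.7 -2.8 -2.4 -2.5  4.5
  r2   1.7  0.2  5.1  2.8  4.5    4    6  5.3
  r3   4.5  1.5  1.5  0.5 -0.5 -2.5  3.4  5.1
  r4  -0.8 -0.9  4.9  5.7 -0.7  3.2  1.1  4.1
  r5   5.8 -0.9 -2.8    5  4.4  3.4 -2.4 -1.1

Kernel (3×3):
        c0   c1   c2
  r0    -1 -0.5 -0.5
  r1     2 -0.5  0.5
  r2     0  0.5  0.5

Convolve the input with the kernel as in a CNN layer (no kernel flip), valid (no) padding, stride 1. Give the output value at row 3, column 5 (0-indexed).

4.4

The receptive field on the input at this output position is [-2.5 3.4 5.1 / 3.2 1.1 4.1 / 3.4 -2.4 -1.1]. Elementwise product with the kernel and sum: -2.5·-1 + 3.4·-0.5 + 5.1·-0.5 + 3.2·2 + 1.1·-0.5 + 4.1·0.5 + -2.4·0.5 + -1.1·0.5.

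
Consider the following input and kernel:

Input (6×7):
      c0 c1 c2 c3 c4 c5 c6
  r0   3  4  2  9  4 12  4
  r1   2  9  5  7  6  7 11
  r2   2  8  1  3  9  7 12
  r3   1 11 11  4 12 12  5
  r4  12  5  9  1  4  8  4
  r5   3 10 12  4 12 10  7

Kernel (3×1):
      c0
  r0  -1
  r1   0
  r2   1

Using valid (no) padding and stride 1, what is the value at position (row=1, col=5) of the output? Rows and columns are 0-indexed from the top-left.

The receptive field on the input at this output position is [7 / 7 / 12]. Elementwise product with the kernel and sum: 7·-1 + 12·1.

5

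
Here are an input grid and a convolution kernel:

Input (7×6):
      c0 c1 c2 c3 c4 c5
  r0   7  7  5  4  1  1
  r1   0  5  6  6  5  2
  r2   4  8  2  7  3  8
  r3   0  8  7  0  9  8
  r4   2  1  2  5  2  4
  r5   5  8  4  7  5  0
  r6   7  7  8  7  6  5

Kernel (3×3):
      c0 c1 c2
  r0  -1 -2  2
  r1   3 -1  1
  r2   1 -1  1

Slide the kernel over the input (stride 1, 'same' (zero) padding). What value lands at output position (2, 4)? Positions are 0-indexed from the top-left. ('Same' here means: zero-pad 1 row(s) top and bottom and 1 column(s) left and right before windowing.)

13

The receptive field on the zero-padded input at this output position is [6 5 2 / 7 3 8 / 0 9 8]. Elementwise product with the kernel and sum: 6·-1 + 5·-2 + 2·2 + 7·3 + 3·-1 + 8·1 + 0·1 + 9·-1 + 8·1.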